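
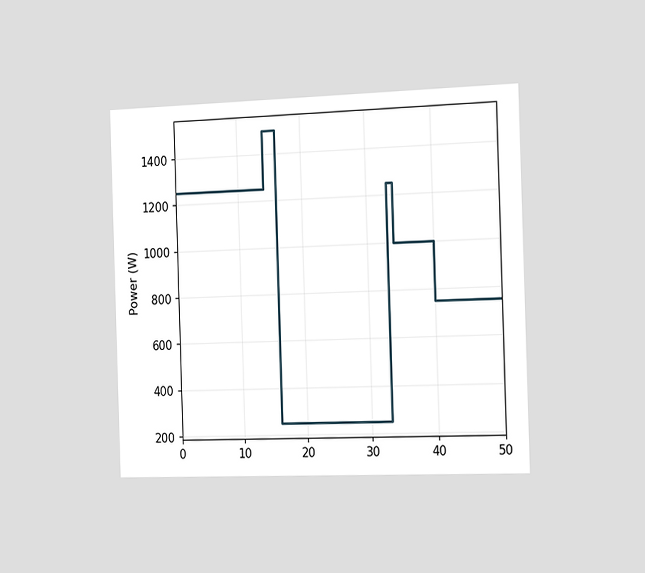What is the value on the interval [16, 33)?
The chart is viewed slightly from the right. On [16, 33) the step sits at 250W.

250W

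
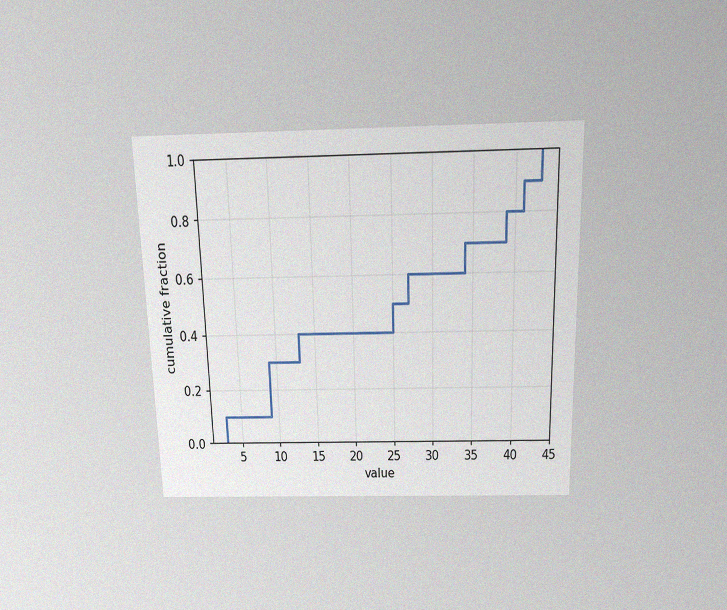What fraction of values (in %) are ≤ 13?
40%

The chart is viewed slightly from above, with some photo noise. At x=13 the ECDF step is at 40%.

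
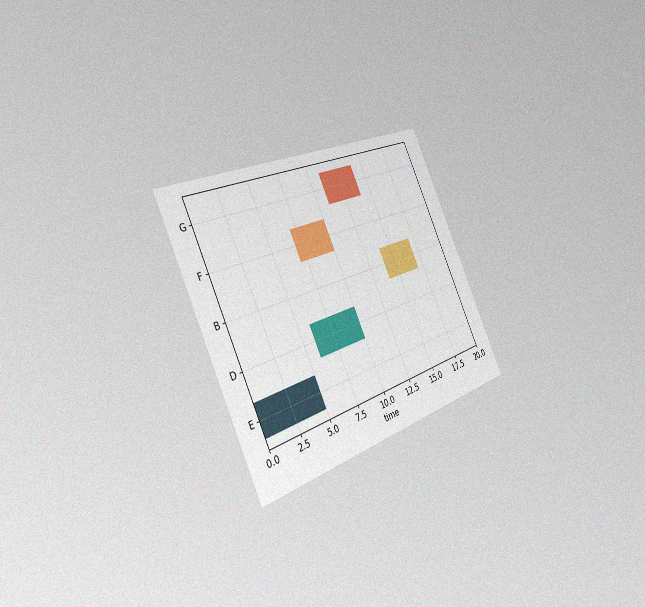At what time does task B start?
The chart is tilted about 25° counter-clockwise and viewed slightly from the left, with some photo noise. The B bar begins at t=14.

14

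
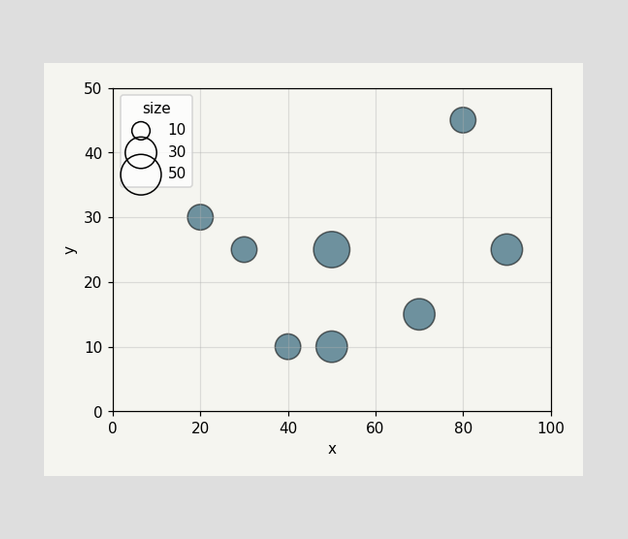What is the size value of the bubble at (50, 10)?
Matching the bubble at (50, 10) against the size legend gives 30.

30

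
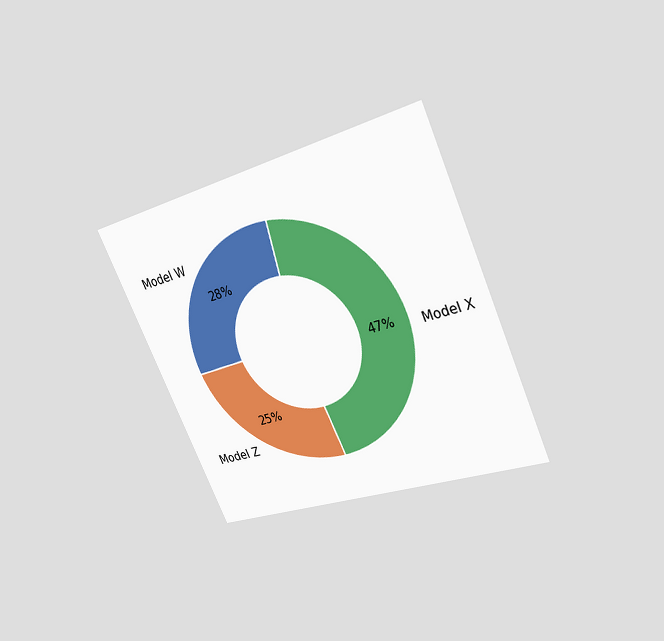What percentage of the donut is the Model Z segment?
The chart is tilted about 24° counter-clockwise and viewed at a slight angle. The Model Z segment takes up 25% of the ring.

25%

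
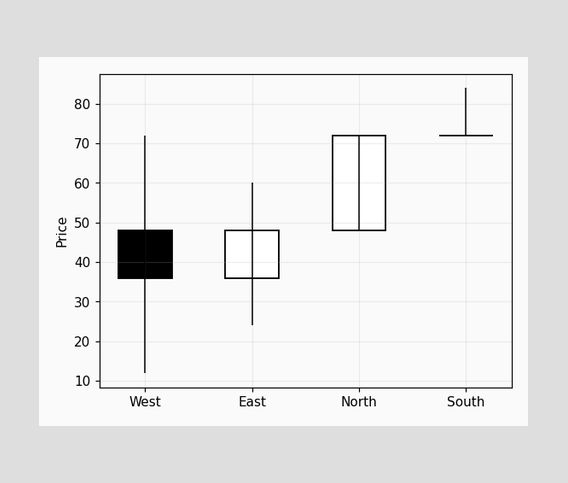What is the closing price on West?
36

The West candle closes at 36.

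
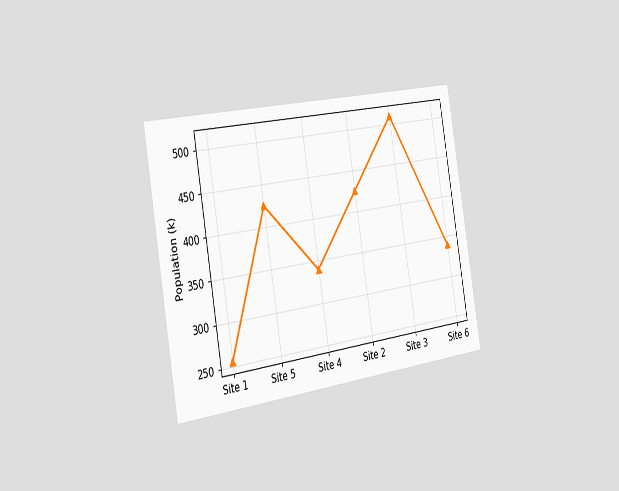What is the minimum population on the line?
The chart is tilted about 10° counter-clockwise and viewed slightly from the left. The lowest point is at Site 1, and reading across to the y-axis gives 255k.

255k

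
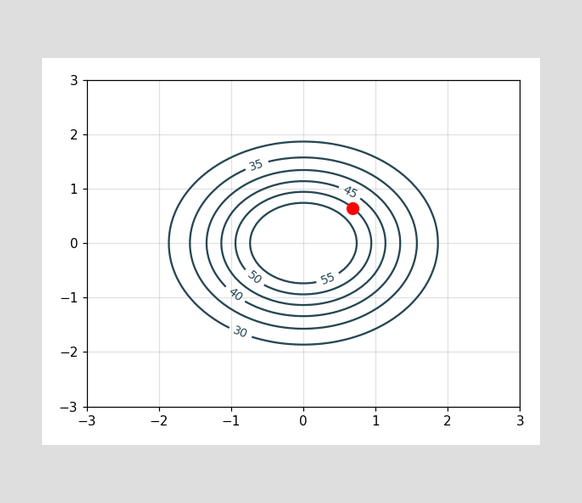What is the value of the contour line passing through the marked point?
50

The marked point sits on the contour labelled 50.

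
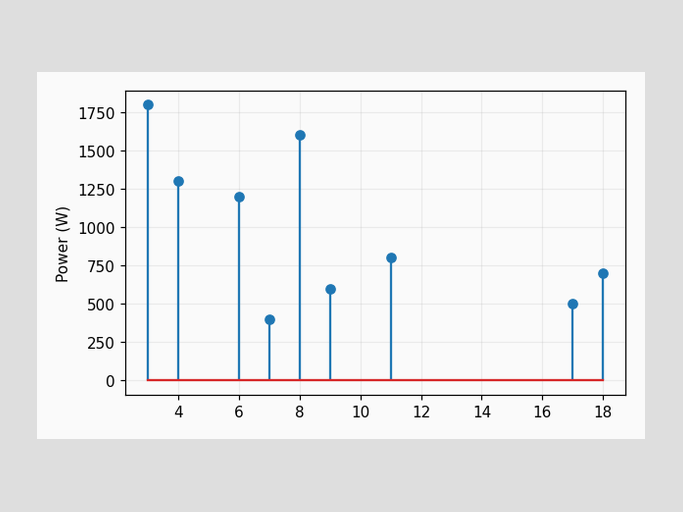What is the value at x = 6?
The stem at x=6 reaches 1200W.

1200W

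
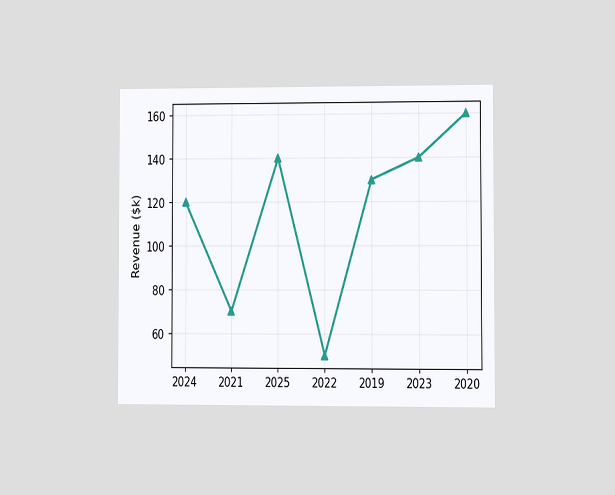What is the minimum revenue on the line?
$50k

The chart is viewed at a slight angle. The lowest point is at 2022, and reading across to the y-axis gives $50k.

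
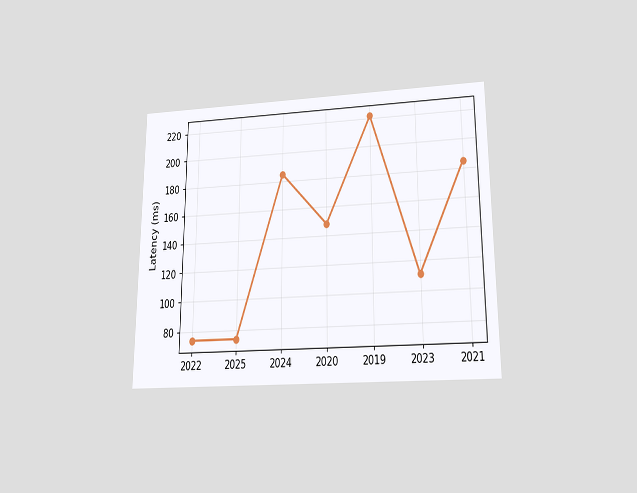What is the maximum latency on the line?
222ms

The chart is viewed slightly from below. The highest point is at 2019, and reading across to the y-axis gives 222ms.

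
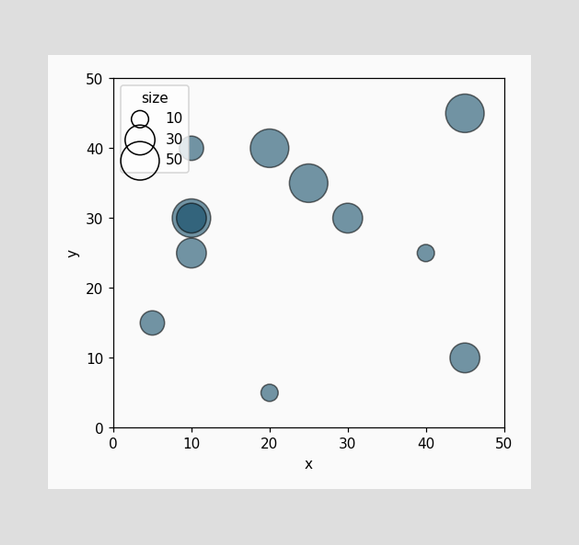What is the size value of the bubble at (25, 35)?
Matching the bubble at (25, 35) against the size legend gives 50.

50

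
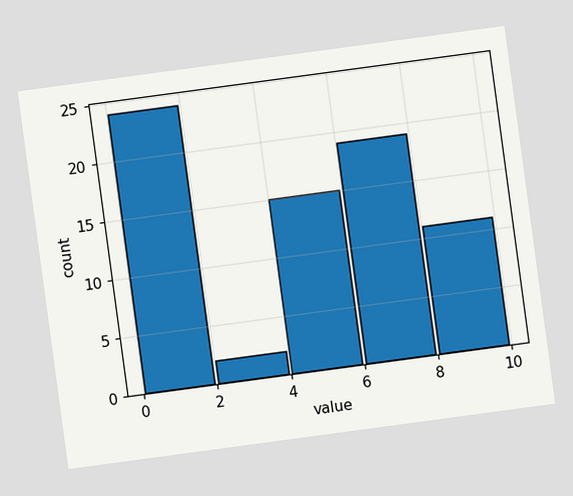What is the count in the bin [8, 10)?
11

The chart is tilted about 8° counter-clockwise. The [8, 10) bin has height 11.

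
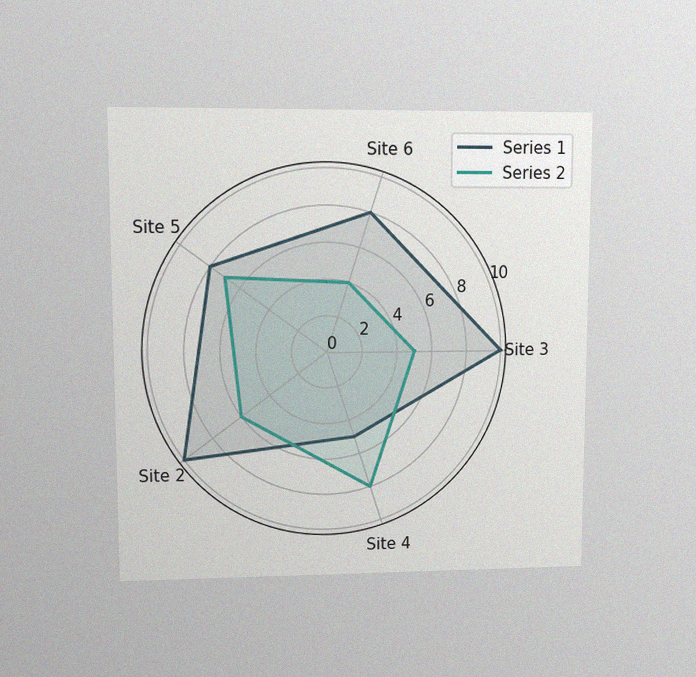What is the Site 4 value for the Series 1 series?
5

The chart is viewed at a slight angle, with some photo noise. On the Site 4 axis, Series 1 reaches 5.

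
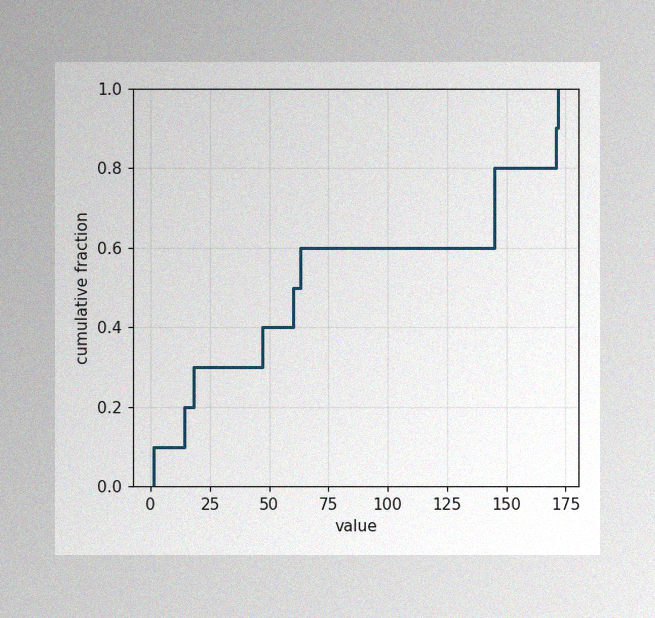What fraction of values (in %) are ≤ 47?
The image has some photo noise and uneven lighting. At x=47 the ECDF step is at 40%.

40%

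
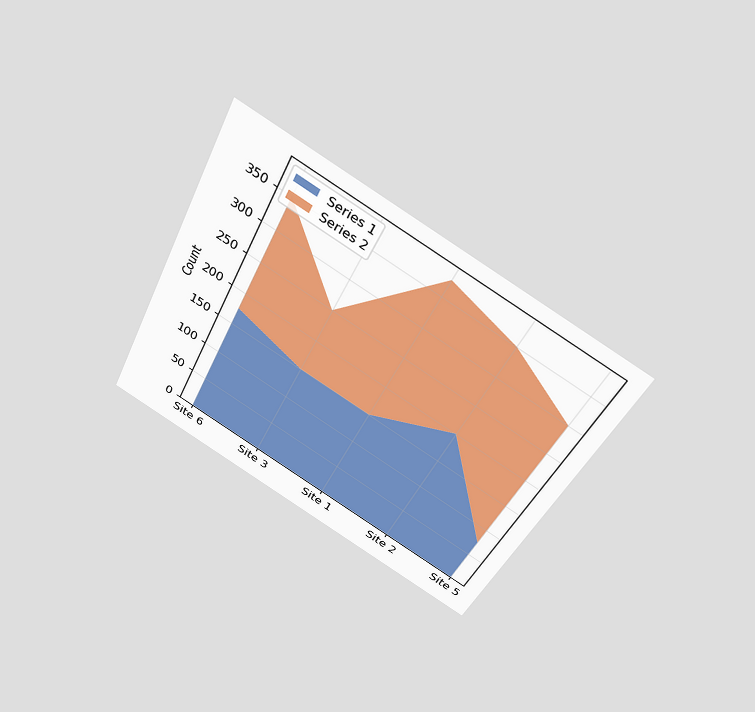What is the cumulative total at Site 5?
The chart is tilted about 26° clockwise and viewed slightly from above. The stacked total at Site 5 reaches 300.

300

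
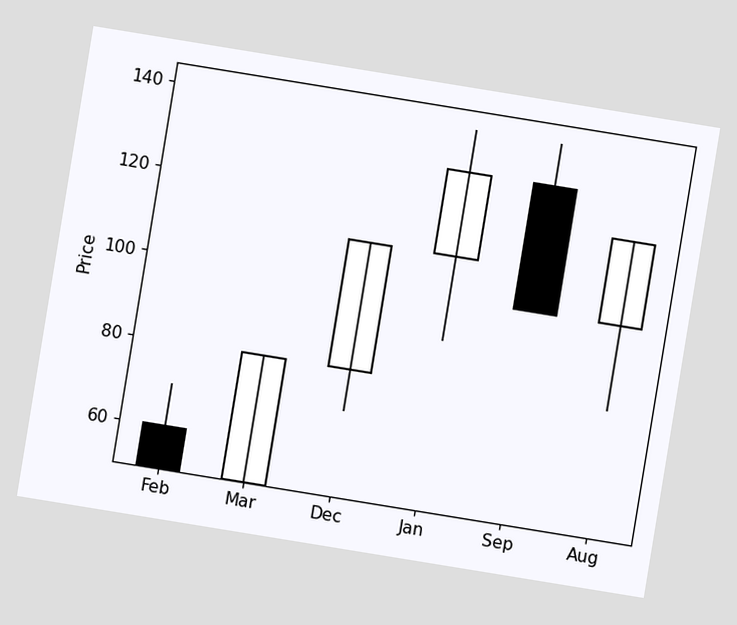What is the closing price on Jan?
The chart is tilted about 9° clockwise. The Jan candle closes at 130.

130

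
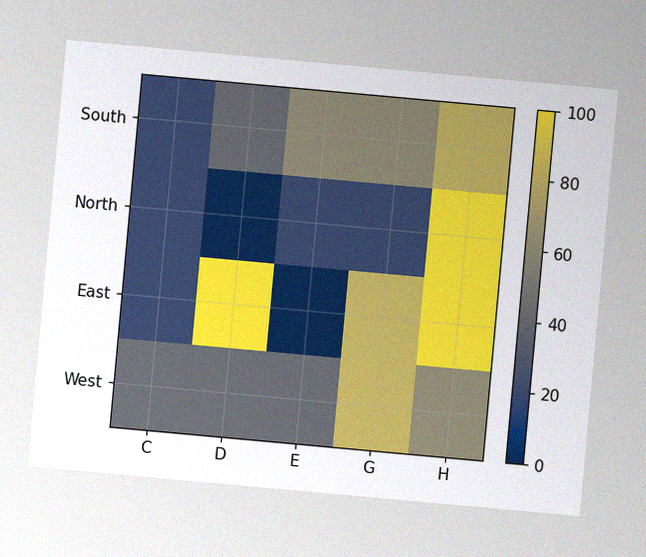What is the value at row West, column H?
60

The chart is tilted about 5° clockwise, with some photo noise. Matching cell (West, H) against the colorbar gives 60.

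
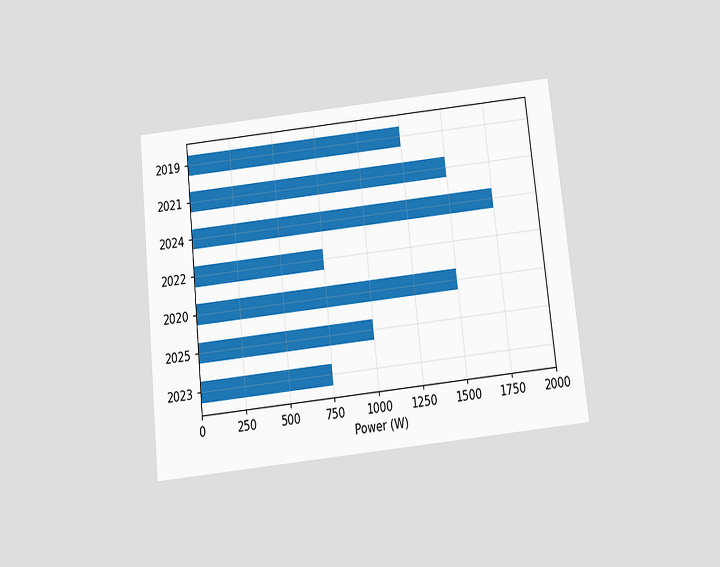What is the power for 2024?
The chart is tilted about 6° counter-clockwise and viewed slightly from below. Reading along the chart's x-axis, the 2024 bar reaches 1750W.

1750W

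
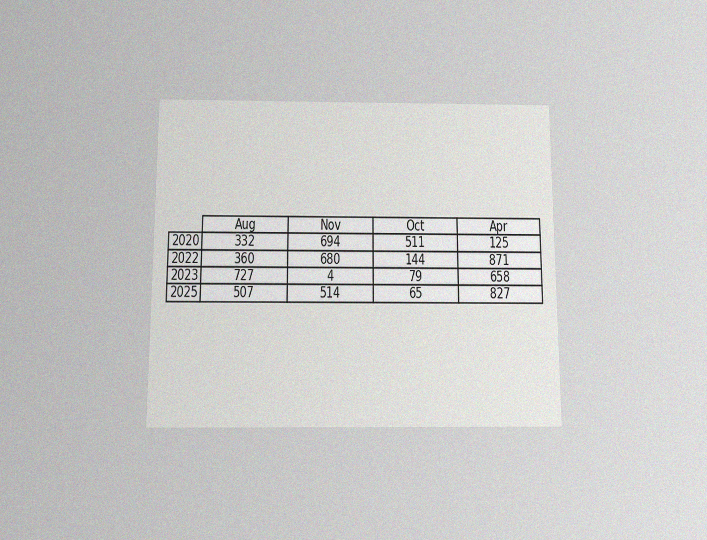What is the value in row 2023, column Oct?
79

The chart is viewed slightly from below, with some photo noise. The (2023, Oct) cell reads 79.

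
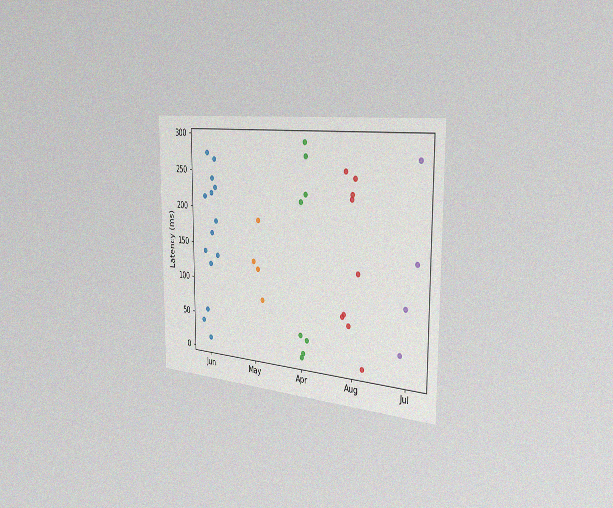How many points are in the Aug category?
The chart is viewed slightly from the right, with some photo noise. Counting the markers in the Aug column gives 9.

9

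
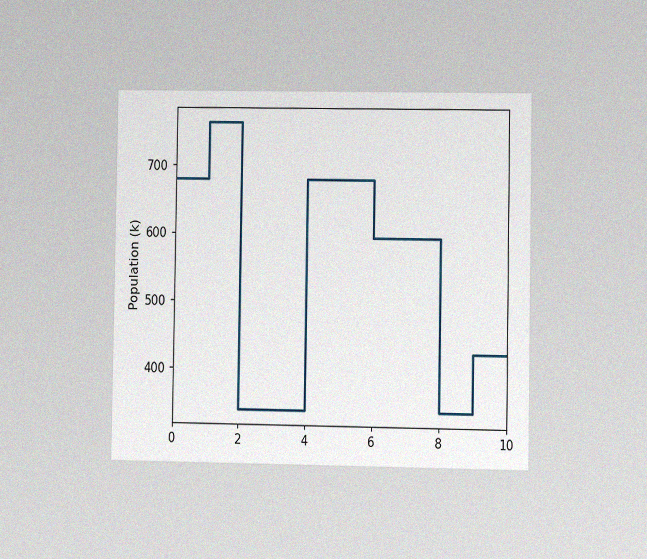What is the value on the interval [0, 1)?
680k

The chart is viewed at a slight angle, with some photo noise. On [0, 1) the step sits at 680k.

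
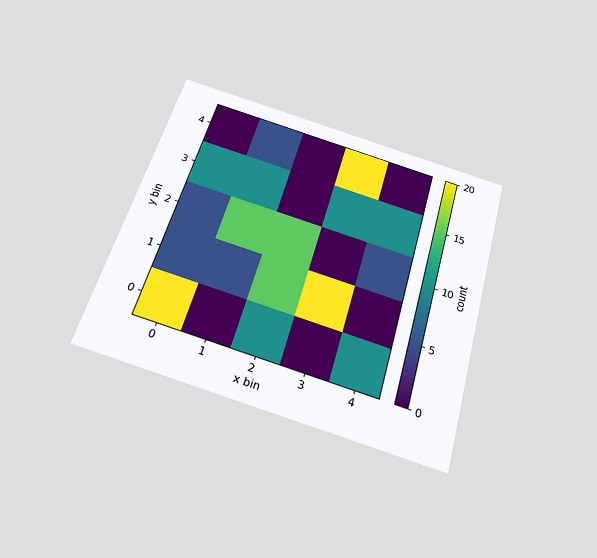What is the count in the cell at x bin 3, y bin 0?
The chart is tilted about 16° clockwise and viewed slightly from below. Matching the cell (3, 0) against the colorbar gives 0.

0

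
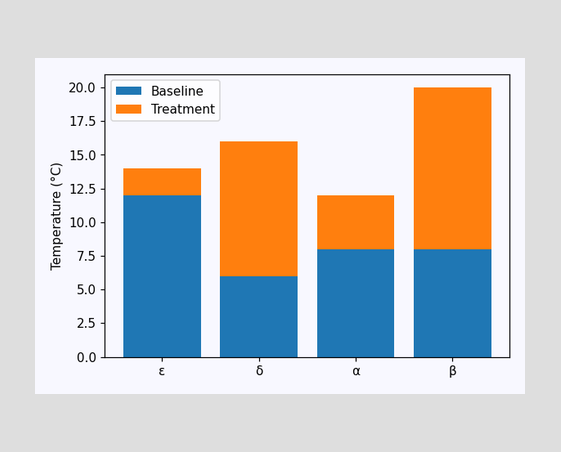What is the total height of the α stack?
12°C

The α stack's top reaches 12°C on the y-axis.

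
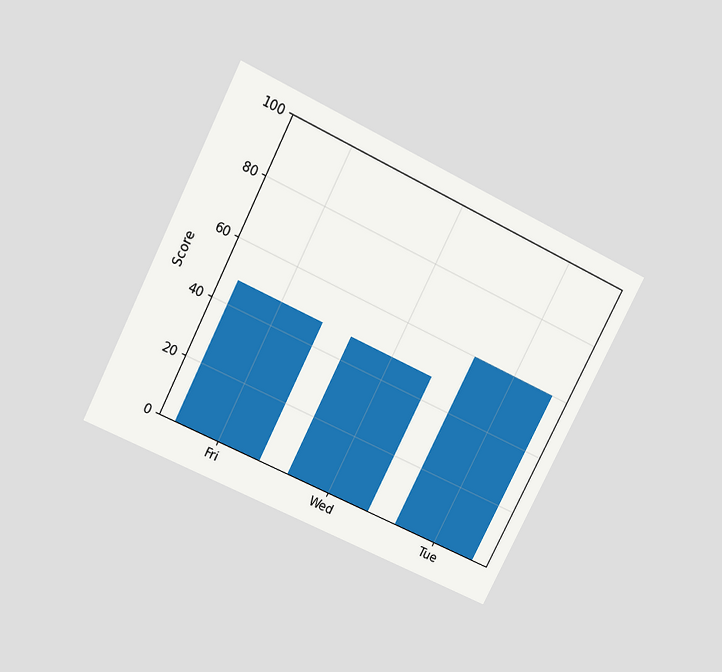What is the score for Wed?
The chart is tilted about 27° clockwise and viewed slightly from above. Reading along the chart's y-axis, the Wed bar reaches 48.

48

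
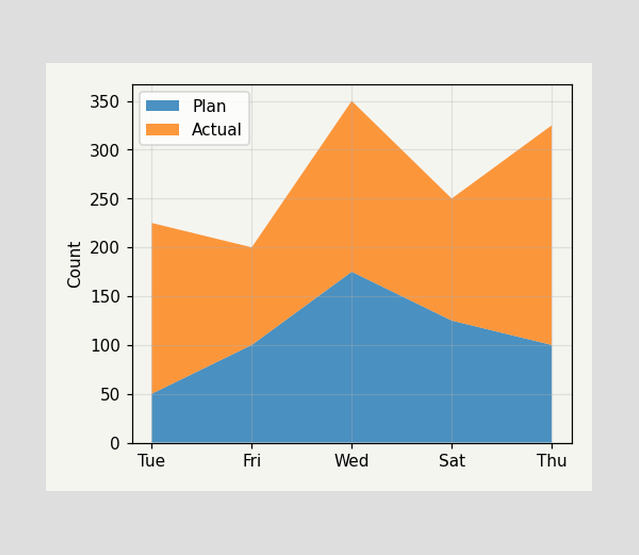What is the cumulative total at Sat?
The stacked total at Sat reaches 250.

250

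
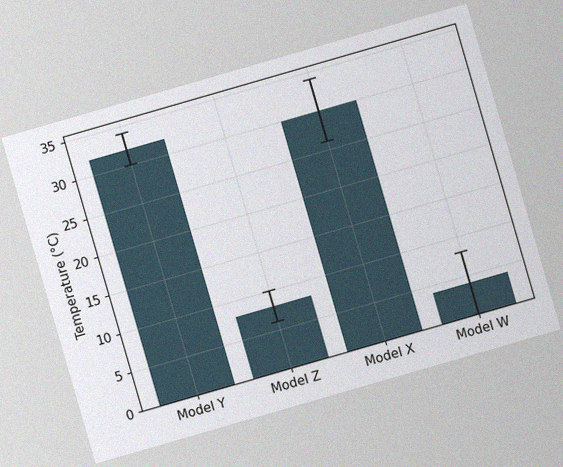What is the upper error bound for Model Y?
34°C

The chart is tilted about 16° counter-clockwise, with some photo noise. The Model Y bar's upper whisker reaches 34°C.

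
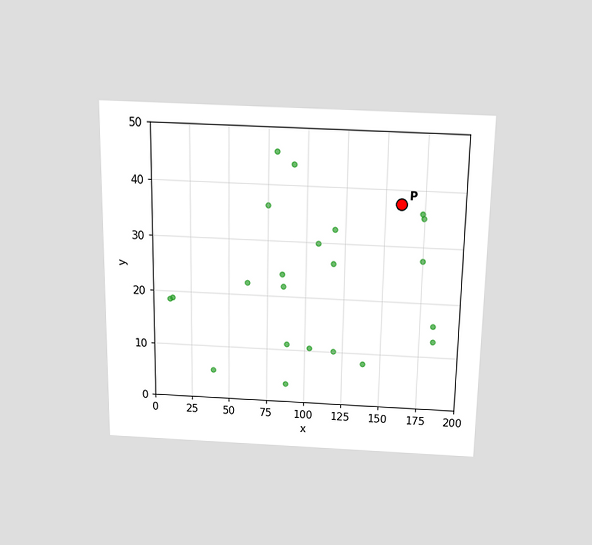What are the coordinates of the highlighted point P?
The chart is viewed slightly from above. Following the gridlines from P to each axis, P sits at (160, 37.5).

(160, 37.5)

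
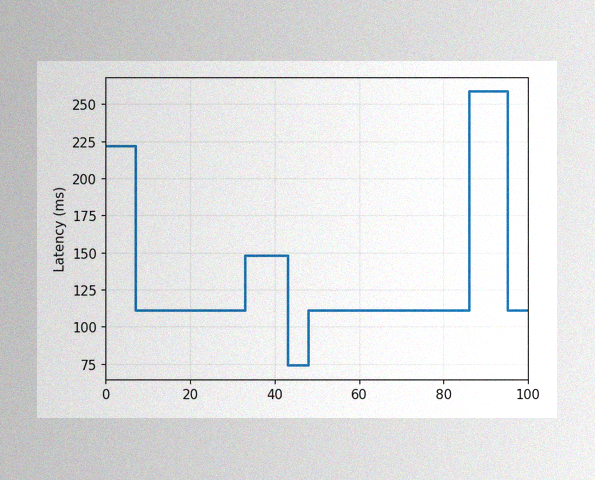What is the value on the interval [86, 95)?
The image has some photo noise and uneven lighting. On [86, 95) the step sits at 259ms.

259ms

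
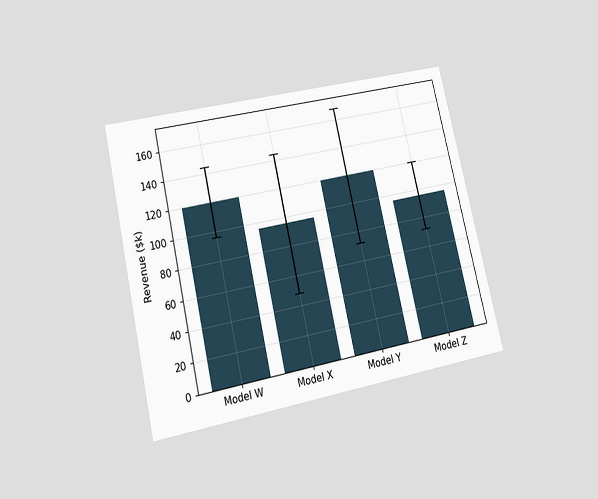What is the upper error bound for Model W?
$144k

The chart is tilted about 13° counter-clockwise and viewed slightly from below. The Model W bar's upper whisker reaches $144k.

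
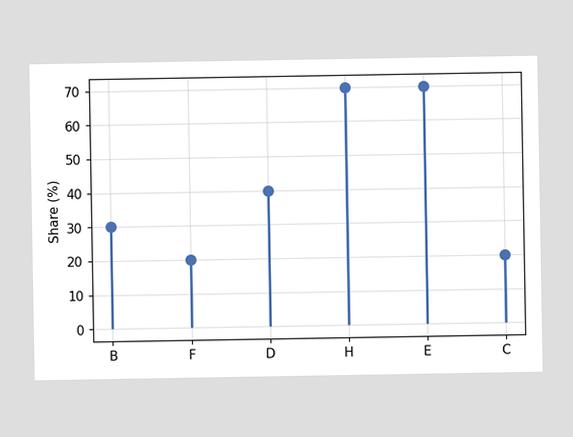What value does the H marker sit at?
The H marker sits at 70%.

70%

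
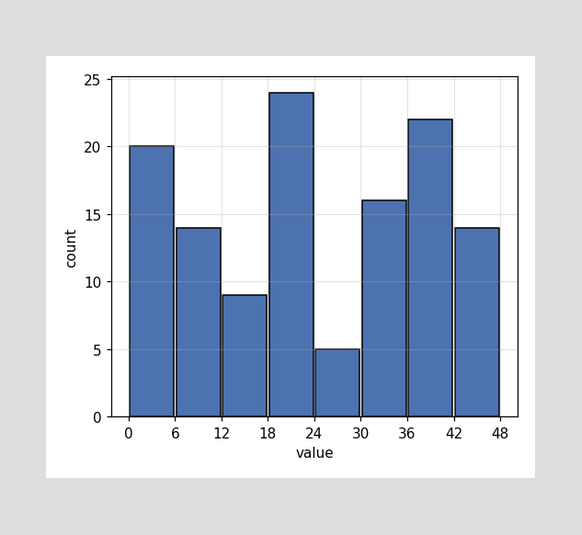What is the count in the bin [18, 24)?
The [18, 24) bin has height 24.

24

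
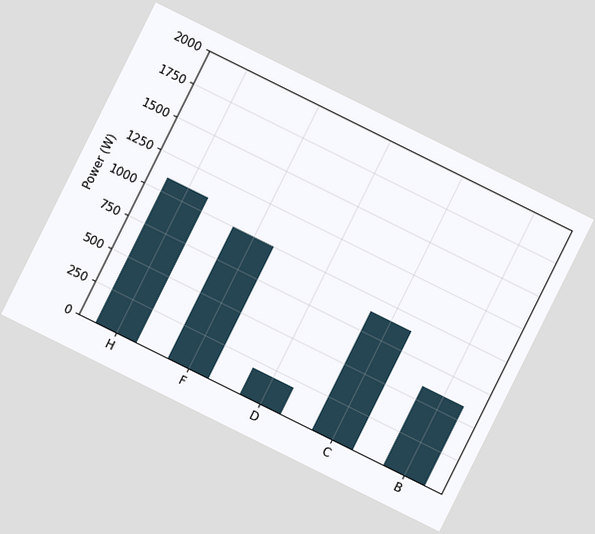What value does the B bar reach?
The chart is tilted about 26° clockwise. Reading along the chart's y-axis, the B bar reaches 600W.

600W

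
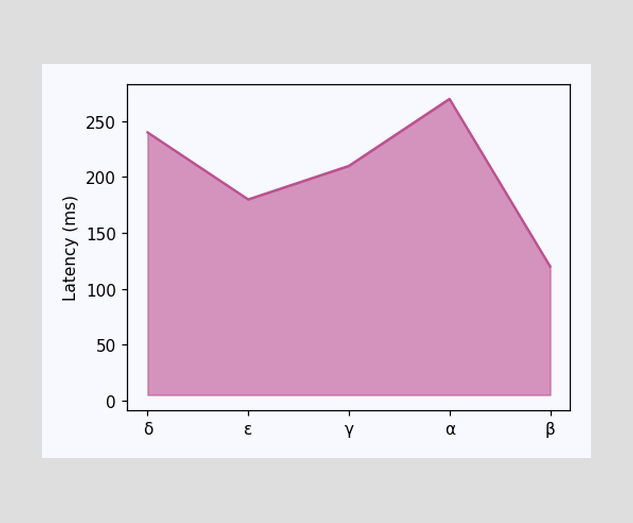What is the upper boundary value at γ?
At γ the upper boundary is at 210ms.

210ms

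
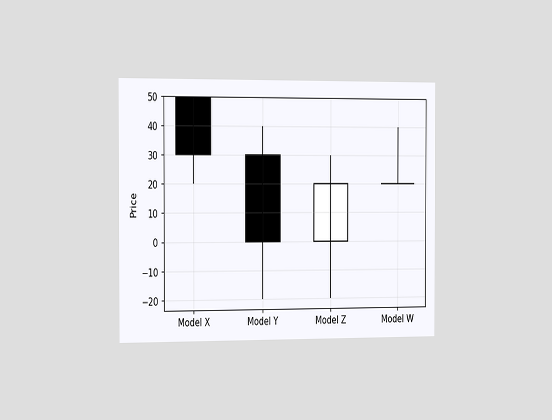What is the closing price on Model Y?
The chart is viewed slightly from the left. The Model Y candle closes at 0.

0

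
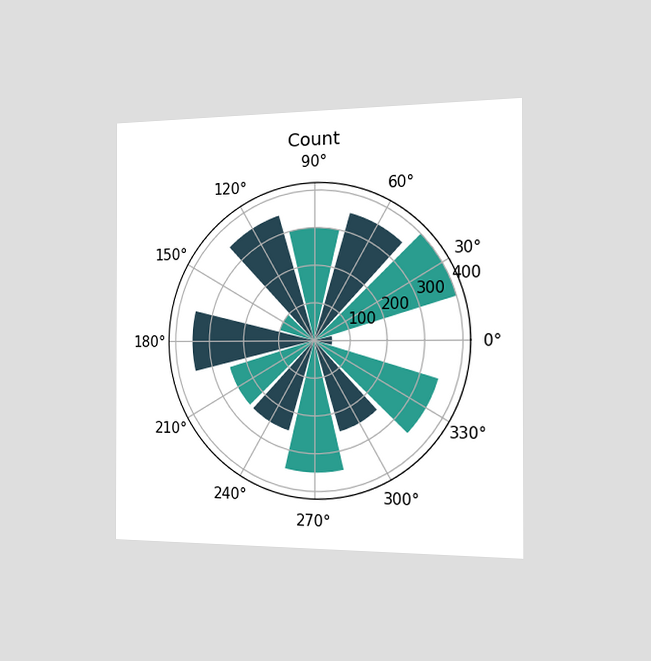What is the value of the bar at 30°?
The chart is viewed slightly from the right. The bar at 30° reaches 400 on the radial axis.

400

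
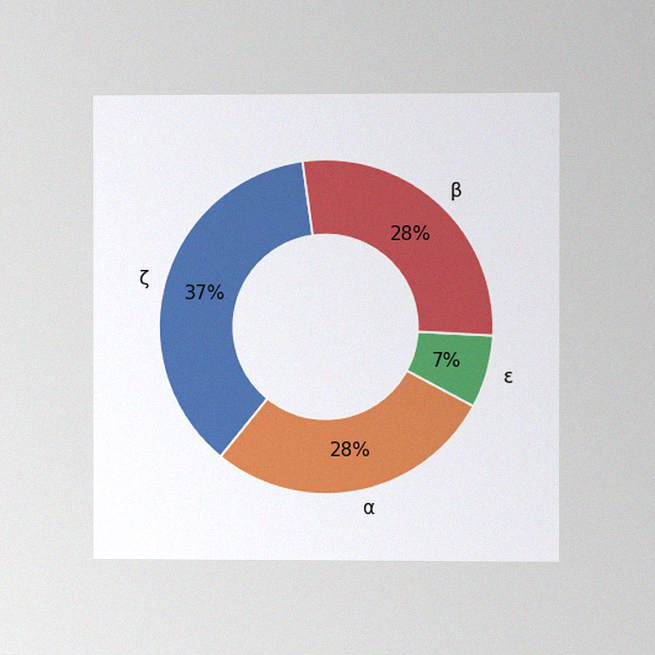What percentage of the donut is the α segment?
The chart is viewed at a slight angle, with some photo noise. The α segment takes up 28% of the ring.

28%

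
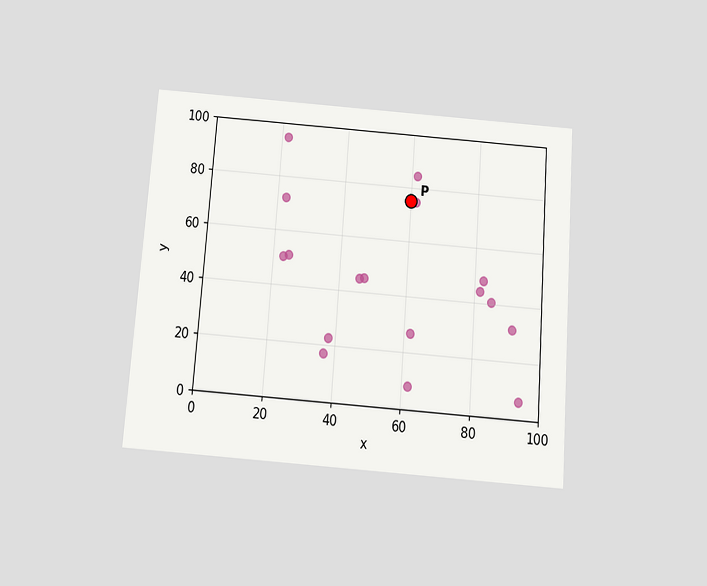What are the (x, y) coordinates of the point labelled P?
The chart is tilted about 4° clockwise and viewed slightly from below. Following the gridlines from P to each axis, P sits at (60, 75).

(60, 75)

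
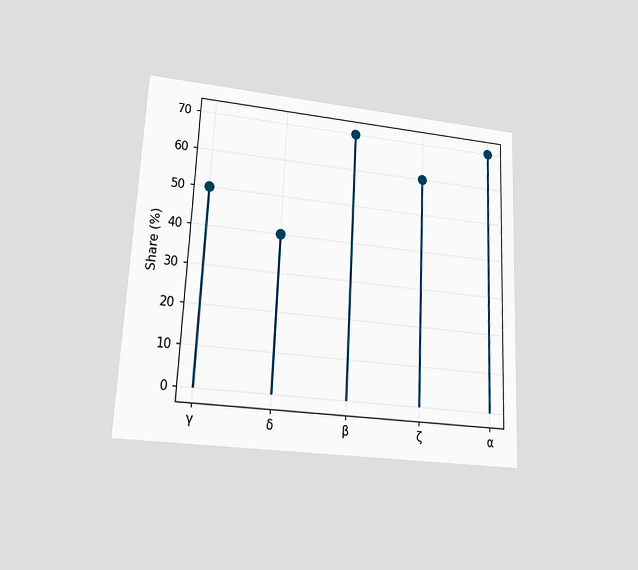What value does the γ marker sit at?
The chart is tilted about 3° clockwise and viewed at a slight angle. The γ marker sits at 50%.

50%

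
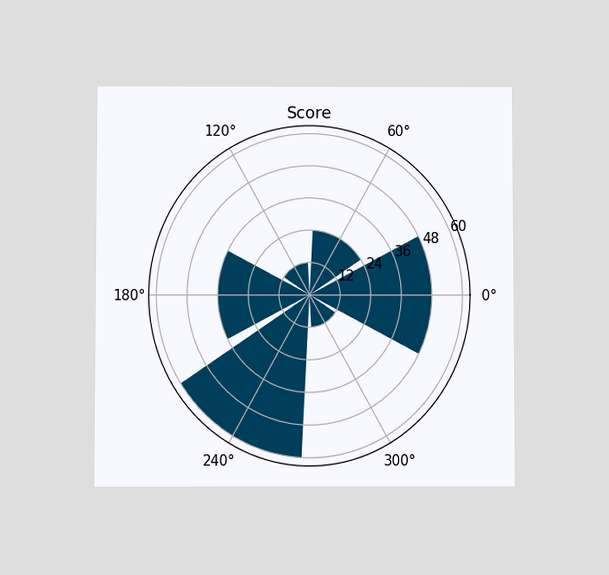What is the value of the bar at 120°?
12

The chart is viewed slightly from below. The bar at 120° reaches 12 on the radial axis.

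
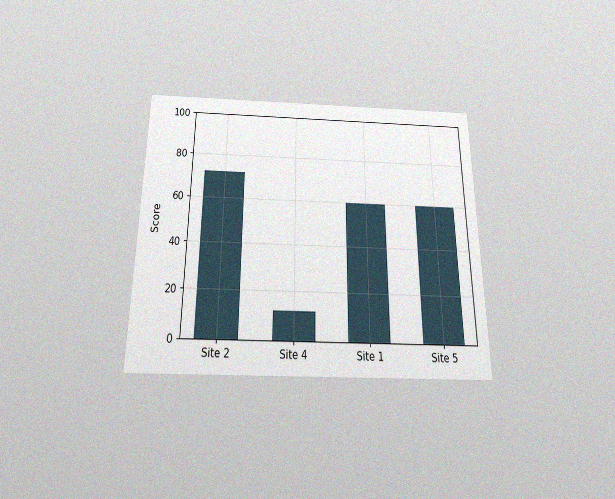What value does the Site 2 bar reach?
72

The chart is viewed slightly from below, with some photo noise. Reading along the chart's y-axis, the Site 2 bar reaches 72.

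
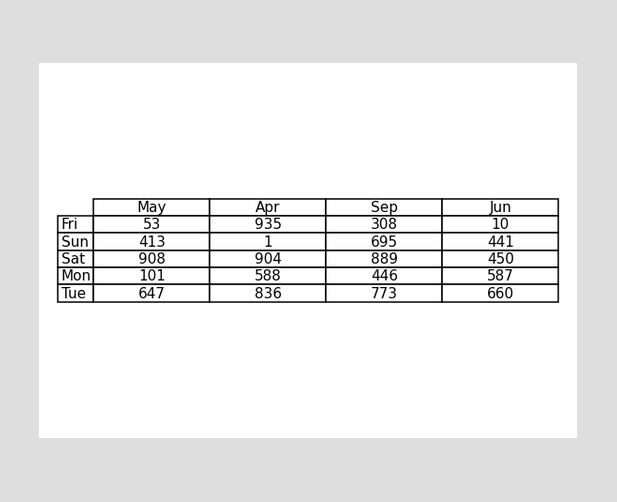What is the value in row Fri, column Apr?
The (Fri, Apr) cell reads 935.

935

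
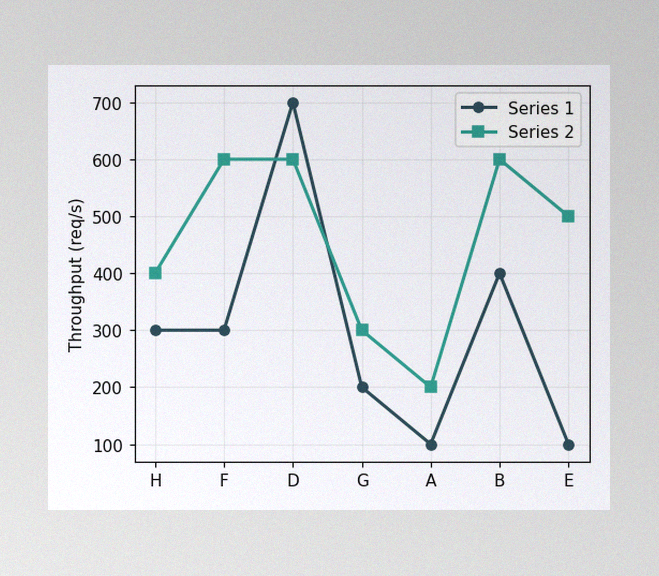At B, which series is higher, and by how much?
The image has some photo noise and uneven lighting. At B, Series 2 sits above the other line by 200req/s.

Series 2, by 200req/s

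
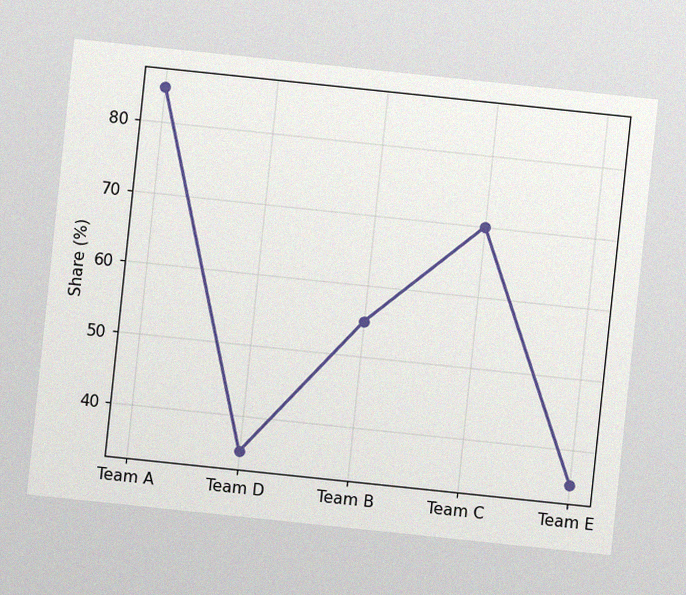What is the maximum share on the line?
The chart is tilted about 6° clockwise, with some photo noise. The highest point is at Team A, and reading across to the y-axis gives 85%.

85%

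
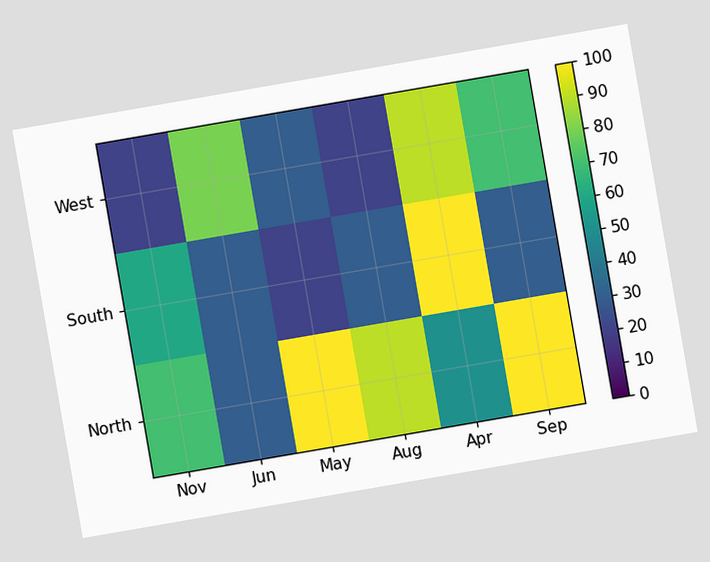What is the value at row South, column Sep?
The chart is tilted about 10° counter-clockwise. Matching cell (South, Sep) against the colorbar gives 30.

30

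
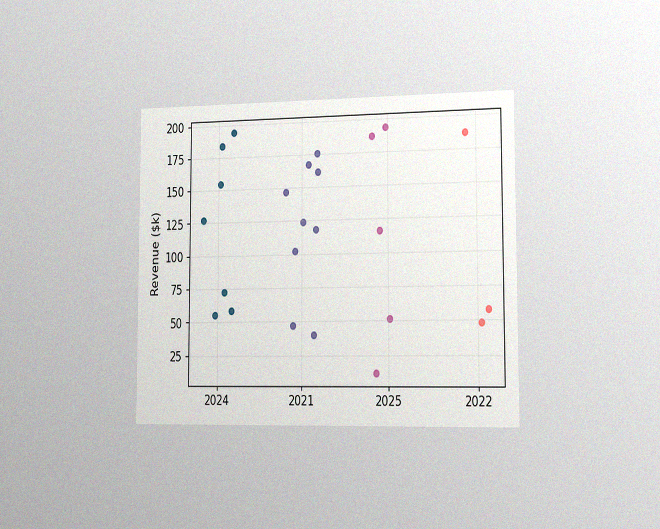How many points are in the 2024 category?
The chart is viewed slightly from the right, with some photo noise. Counting the markers in the 2024 column gives 7.

7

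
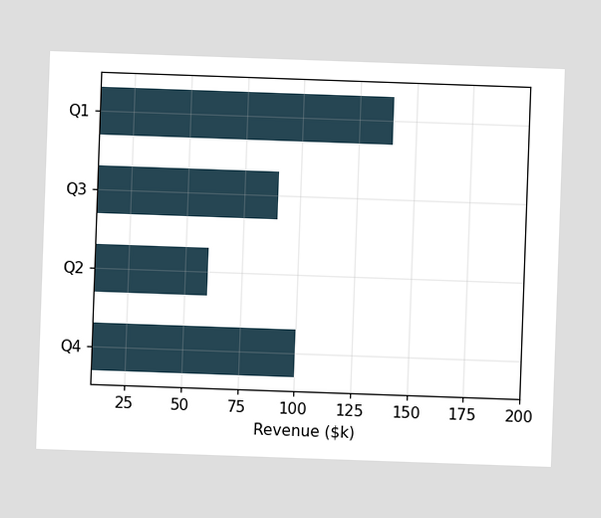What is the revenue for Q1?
The chart is tilted about 2° clockwise. Reading along the chart's x-axis, the Q1 bar reaches $140k.

$140k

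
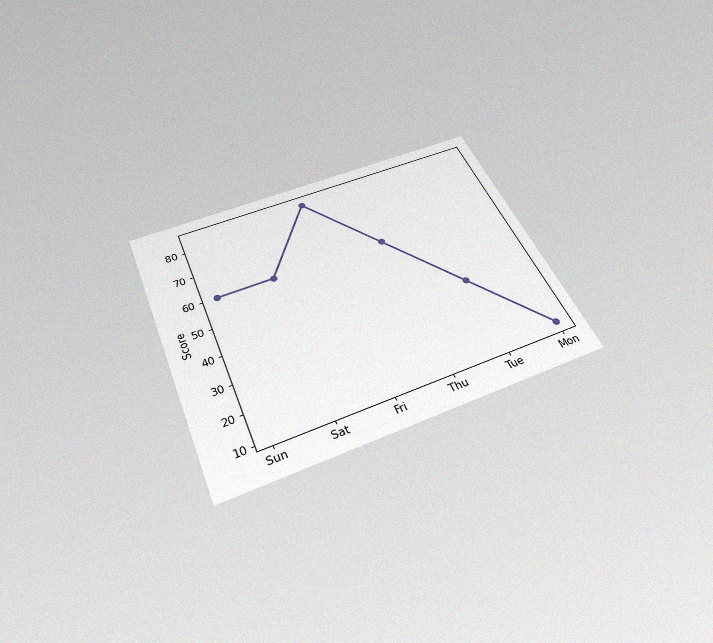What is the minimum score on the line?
12

The chart is tilted about 23° counter-clockwise and viewed slightly from below, with some photo noise. The lowest point is at Mon, and reading across to the y-axis gives 12.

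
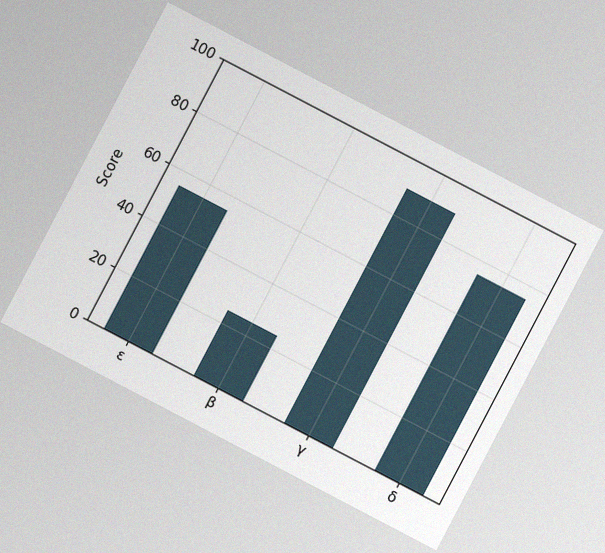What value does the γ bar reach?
90

The chart is tilted about 28° clockwise, with some photo noise. Reading along the chart's y-axis, the γ bar reaches 90.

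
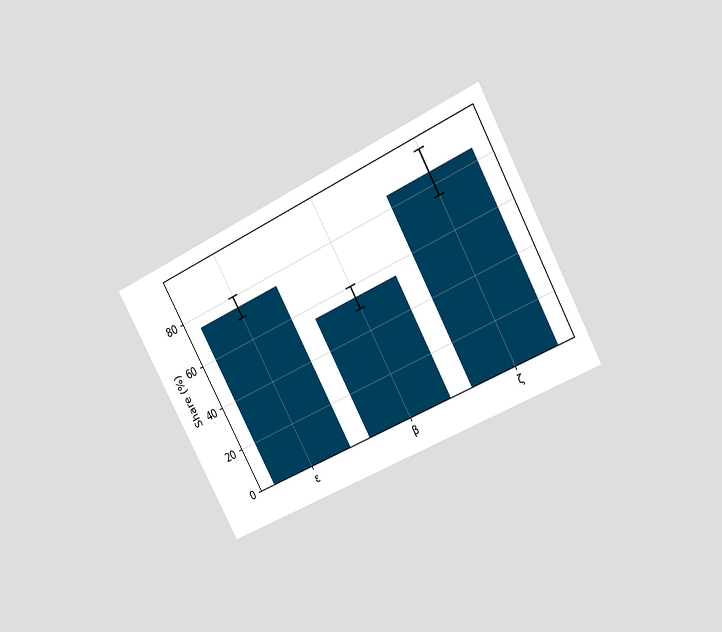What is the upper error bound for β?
60%

The chart is tilted about 29° counter-clockwise and viewed at a slight angle. The β bar's upper whisker reaches 60%.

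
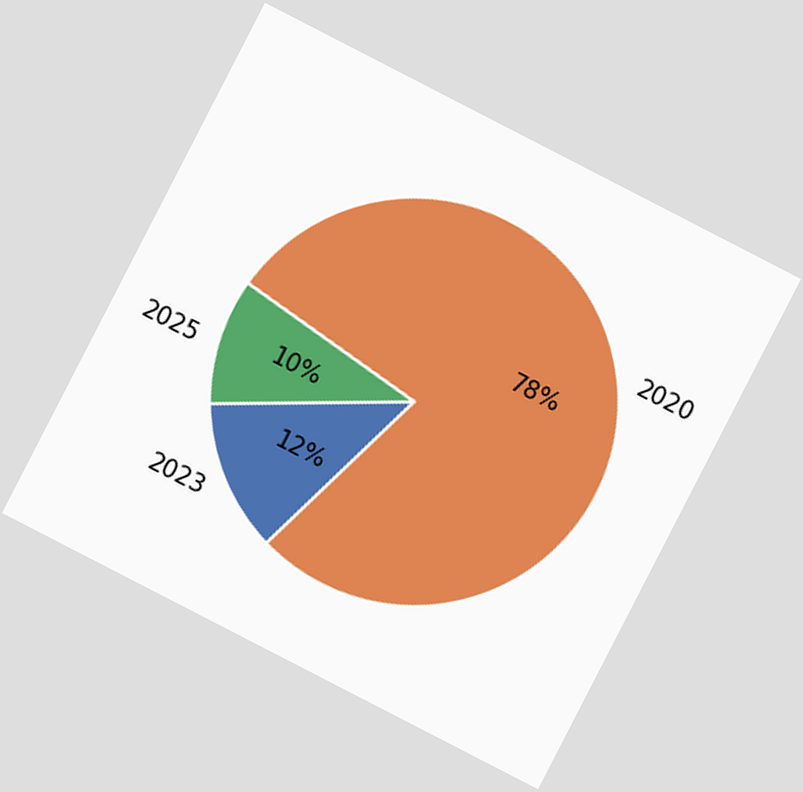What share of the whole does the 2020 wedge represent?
78%

The chart is tilted about 27° clockwise. The 2020 slice takes up 78% of the pie.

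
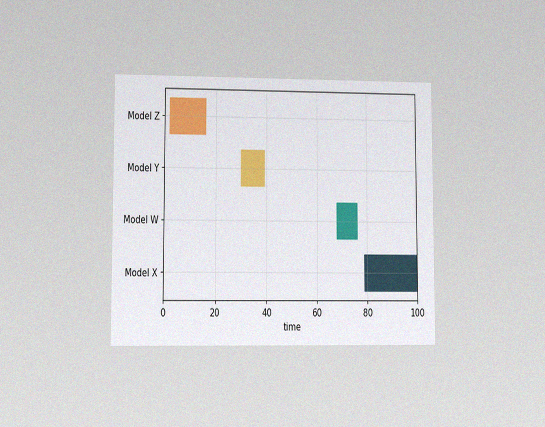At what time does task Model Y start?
The chart is viewed at a slight angle, with some photo noise. The Model Y bar begins at t=30.

30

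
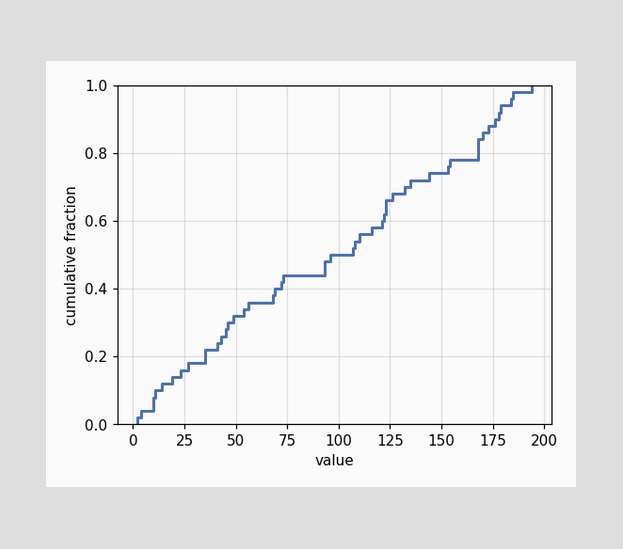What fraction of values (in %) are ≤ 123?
66%

At x=123 the ECDF step is at 66%.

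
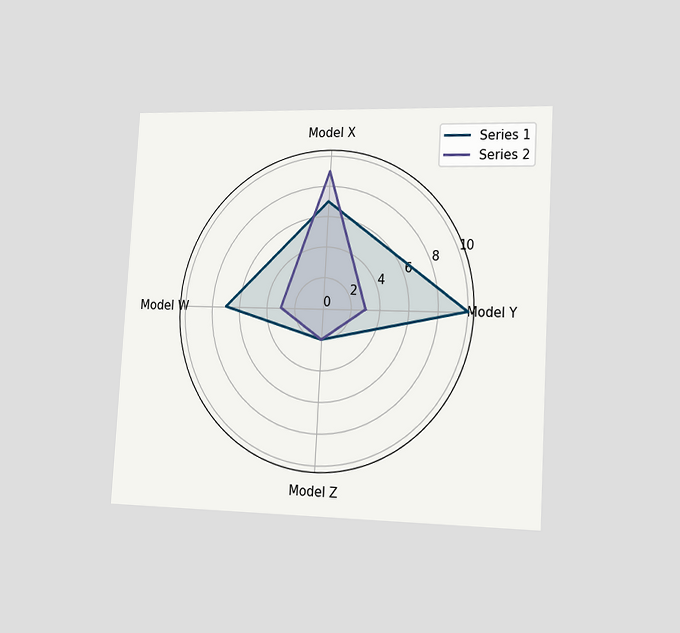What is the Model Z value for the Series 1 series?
The chart is tilted about 3° clockwise and viewed slightly from the right. On the Model Z axis, Series 1 reaches 2.

2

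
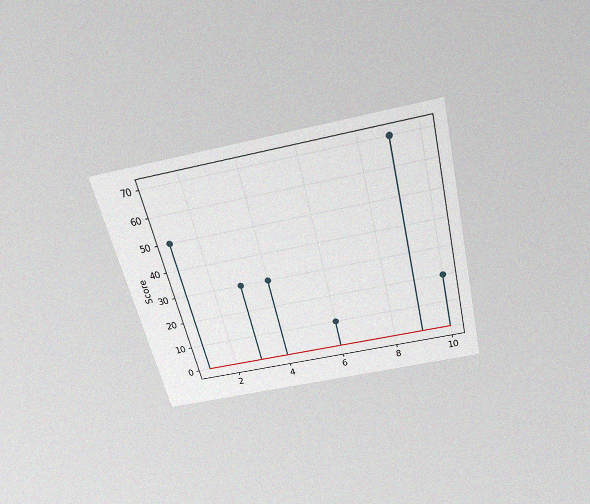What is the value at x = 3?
30

The chart is tilted about 14° counter-clockwise and viewed slightly from above, with some photo noise. The stem at x=3 reaches 30.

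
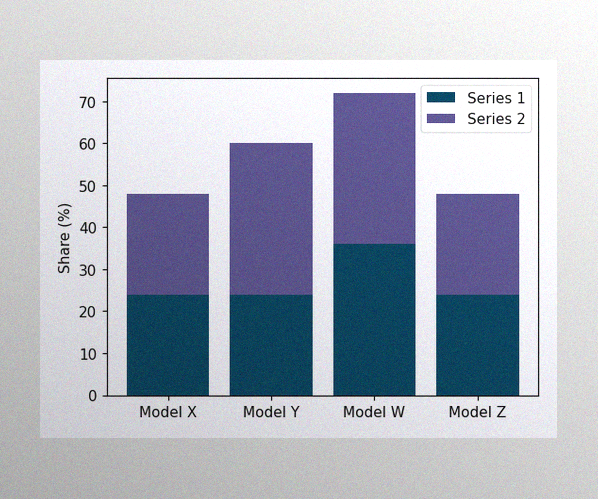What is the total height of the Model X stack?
48%

The image has some photo noise and uneven lighting. The Model X stack's top reaches 48% on the y-axis.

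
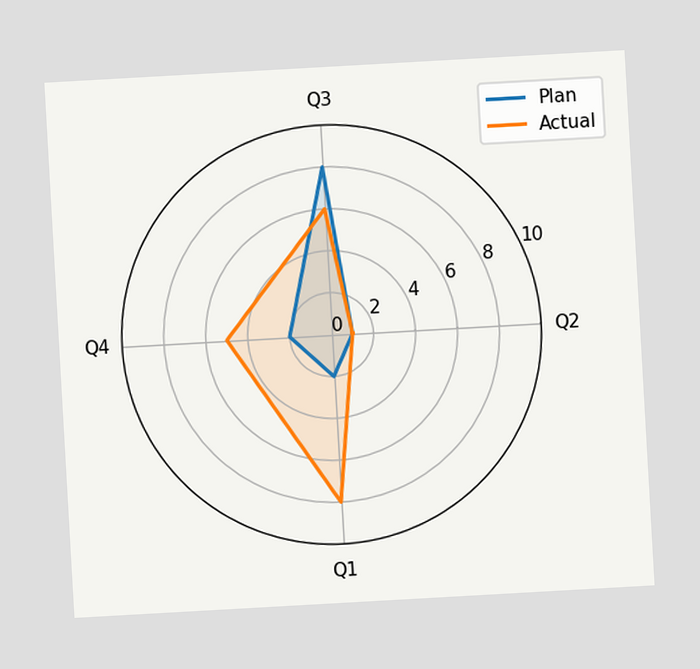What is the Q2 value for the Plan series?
1

The chart is tilted about 3° counter-clockwise. On the Q2 axis, Plan reaches 1.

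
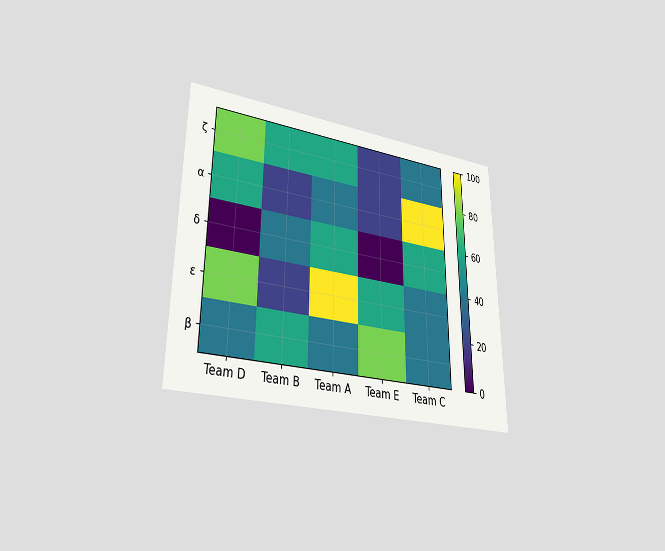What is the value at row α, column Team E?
20

The chart is viewed at a slight angle. Matching cell (α, Team E) against the colorbar gives 20.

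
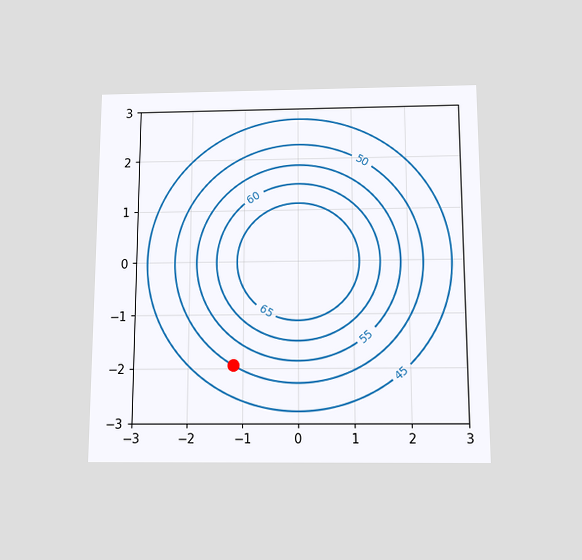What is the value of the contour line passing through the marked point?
50

The chart is viewed slightly from below. The marked point sits on the contour labelled 50.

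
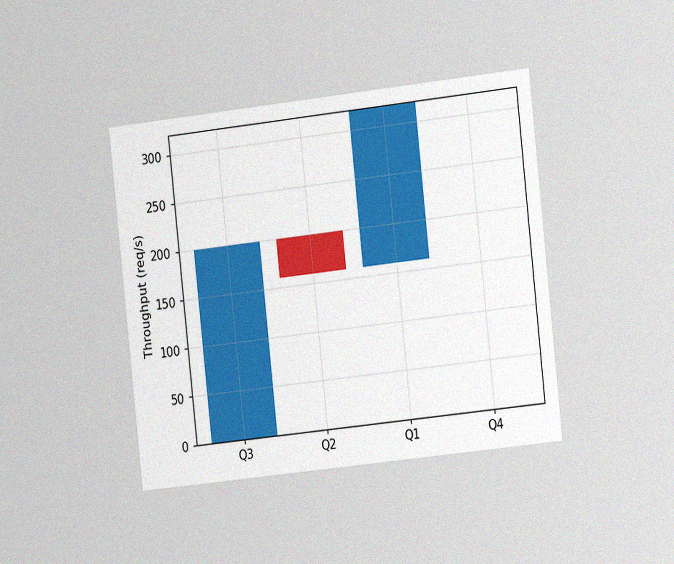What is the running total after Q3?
200req/s

The chart is tilted about 6° counter-clockwise and viewed slightly from the right, with some photo noise. After Q3 the running total reaches 200req/s.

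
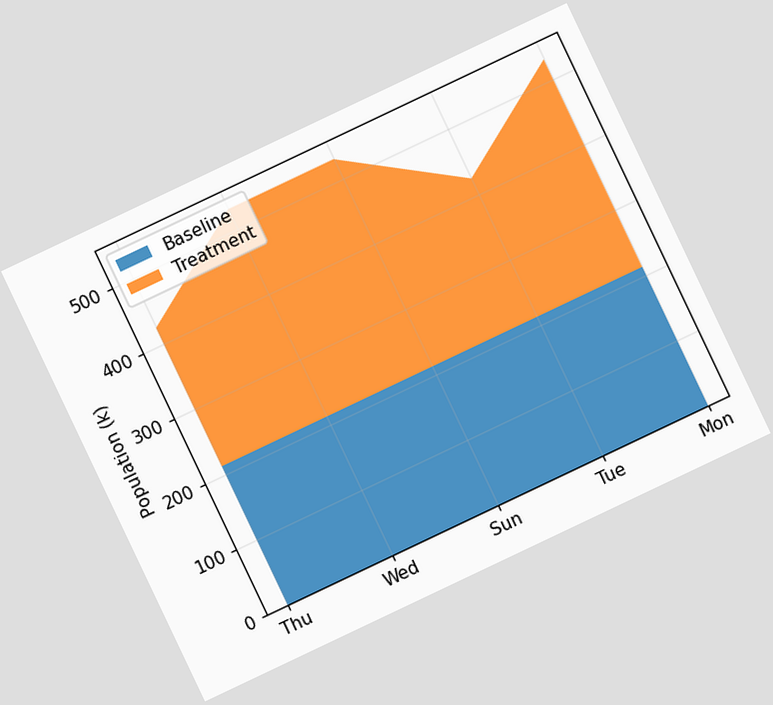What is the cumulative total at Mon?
530k

The chart is tilted about 25° counter-clockwise. The stacked total at Mon reaches 530k.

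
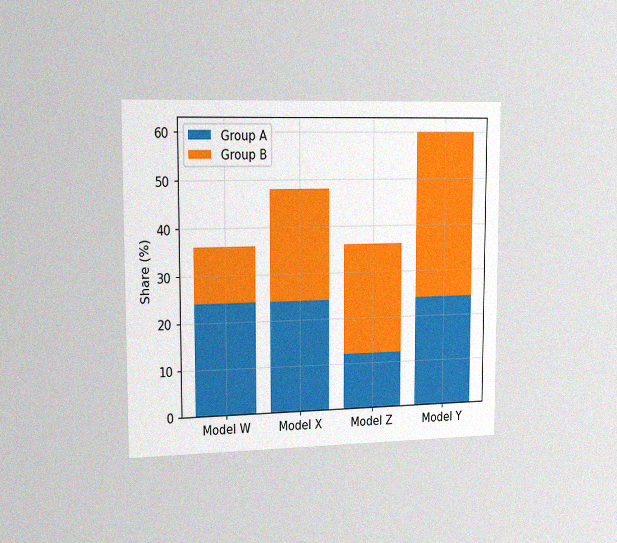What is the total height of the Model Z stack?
The chart is viewed slightly from the left, with some photo noise. The Model Z stack's top reaches 36% on the y-axis.

36%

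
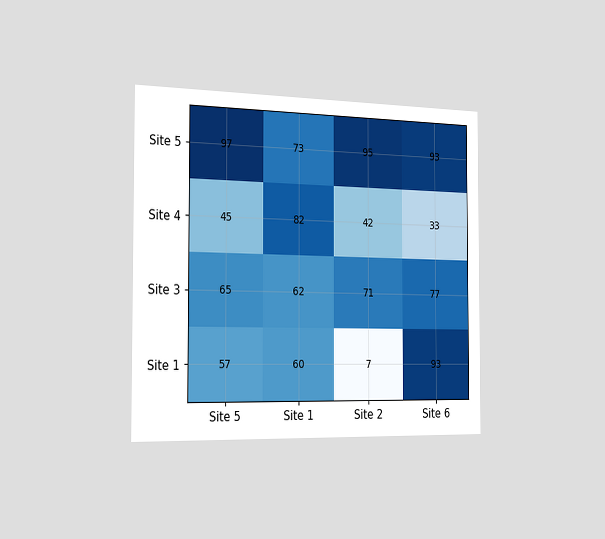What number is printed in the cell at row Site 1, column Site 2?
7

The chart is viewed slightly from the left. The (Site 1, Site 2) cell reads 7.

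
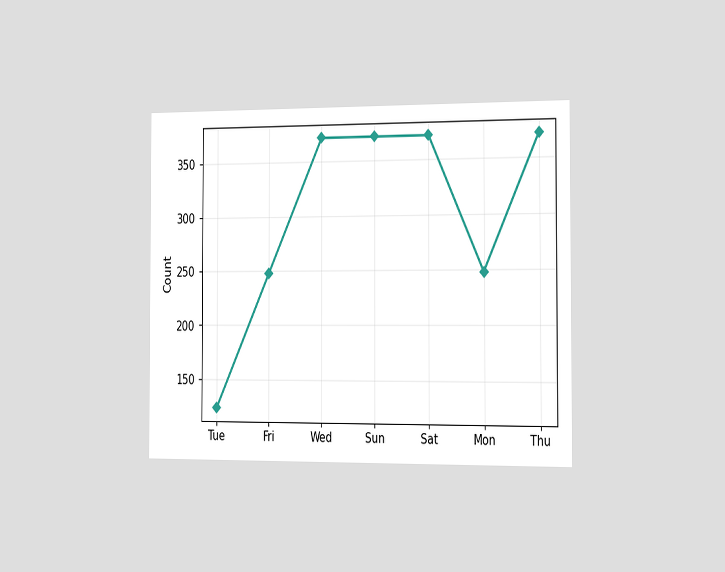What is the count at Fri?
The chart is viewed slightly from the right. At Fri, the line is at 248.

248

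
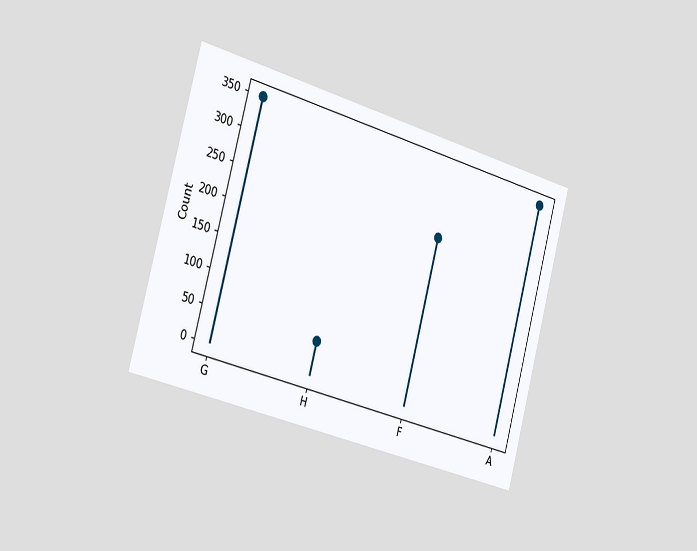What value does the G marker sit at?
The chart is tilted about 15° clockwise and viewed slightly from the left. The G marker sits at 350.

350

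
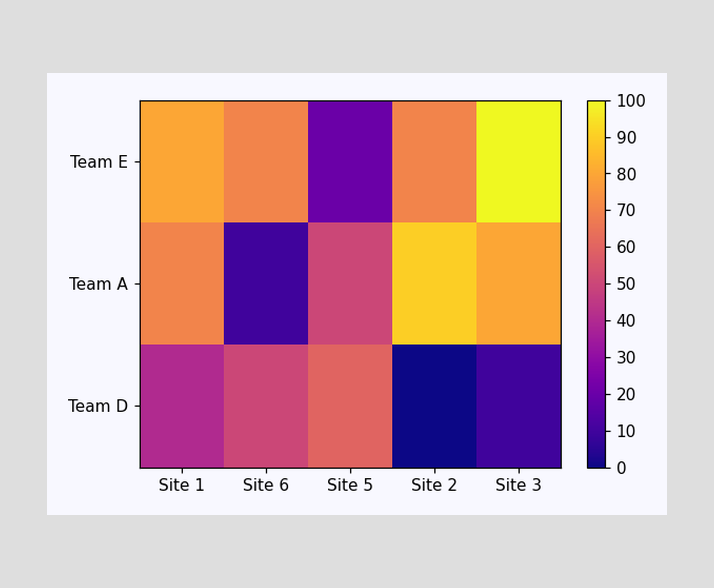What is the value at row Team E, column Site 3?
100

Matching cell (Team E, Site 3) against the colorbar gives 100.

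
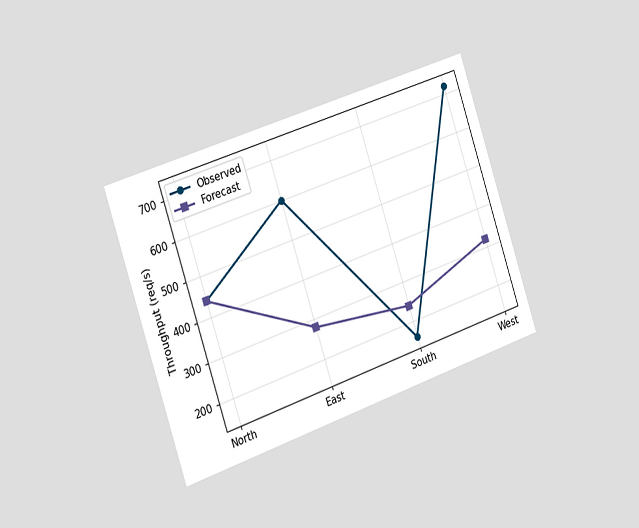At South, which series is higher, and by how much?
The chart is tilted about 19° counter-clockwise and viewed slightly from the left. At South, Forecast sits above the other line by 80req/s.

Forecast, by 80req/s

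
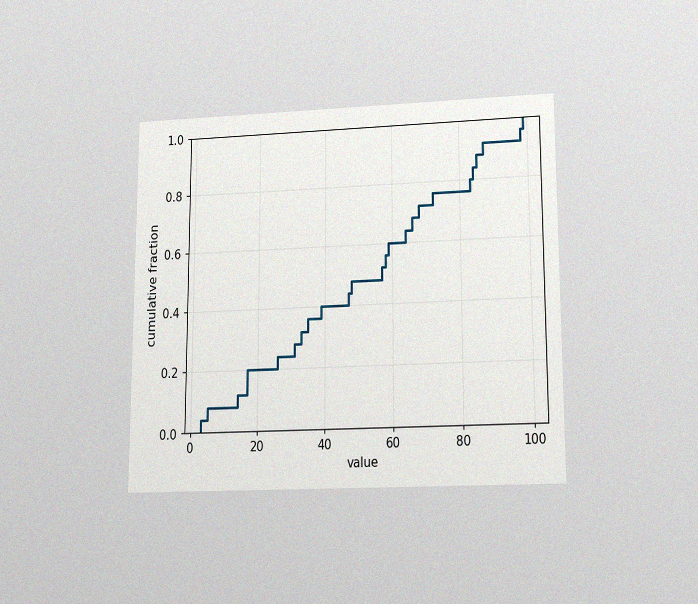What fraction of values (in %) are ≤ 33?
32%

The chart is viewed at a slight angle, with some photo noise. At x=33 the ECDF step is at 32%.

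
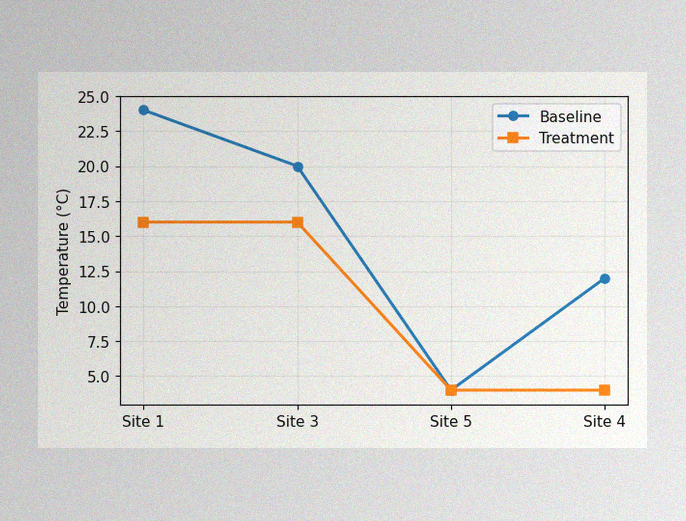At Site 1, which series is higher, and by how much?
Baseline, by 8°C

The image has some photo noise and uneven lighting. At Site 1, Baseline sits above the other line by 8°C.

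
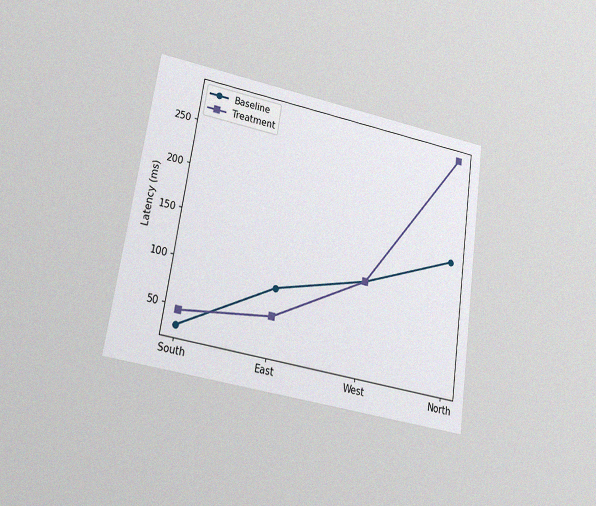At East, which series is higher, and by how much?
The chart is tilted about 9° clockwise and viewed at a slight angle, with some photo noise. At East, Baseline sits above the other line by 30ms.

Baseline, by 30ms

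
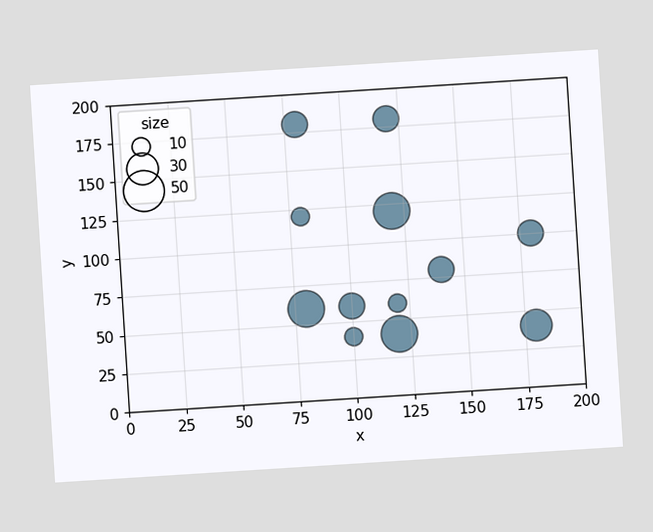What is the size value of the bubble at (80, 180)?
The chart is tilted about 4° counter-clockwise. Matching the bubble at (80, 180) against the size legend gives 20.

20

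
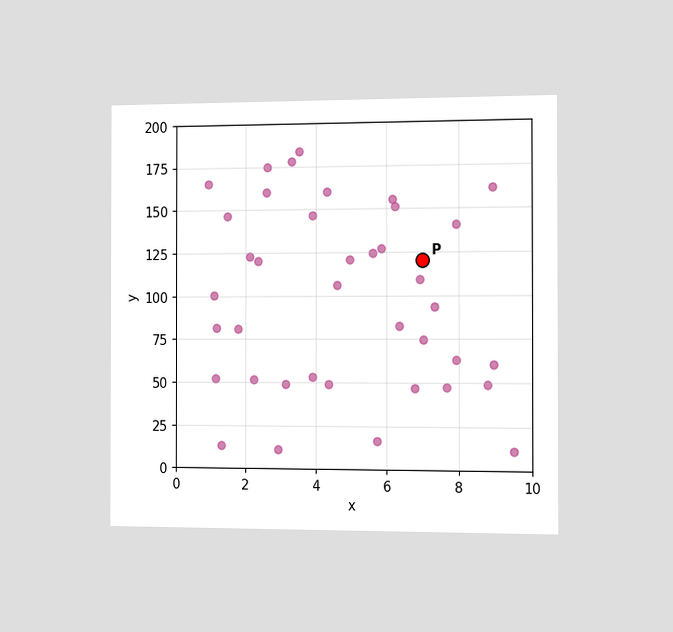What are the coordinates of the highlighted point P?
The chart is viewed slightly from the right. Following the gridlines from P to each axis, P sits at (7, 120).

(7, 120)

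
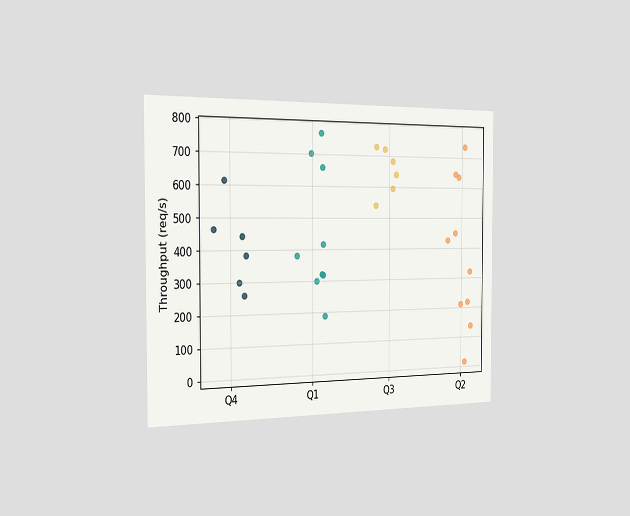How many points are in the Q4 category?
6

The chart is viewed slightly from the left. Counting the markers in the Q4 column gives 6.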